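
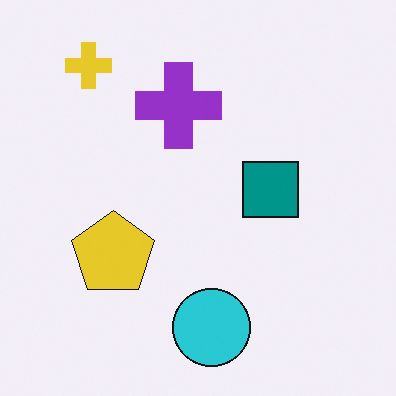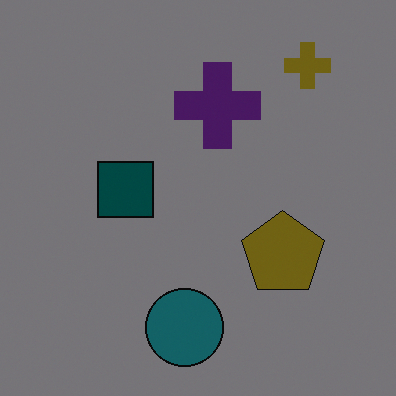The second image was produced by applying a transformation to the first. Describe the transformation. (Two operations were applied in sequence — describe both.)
The second image is the first flipped horizontally (left ↔ right), then noticeably darkened.

The yellow cross is in the top-left of the first image and the top-right of the second — shapes on opposite sides of the vertical midline have swapped in a mirror flip. Every pixel — background and shapes alike — is uniformly darkened.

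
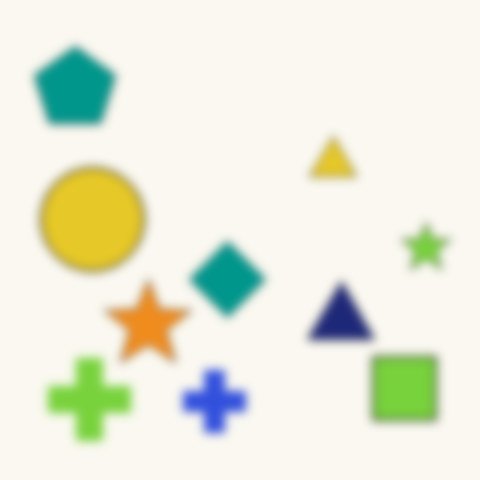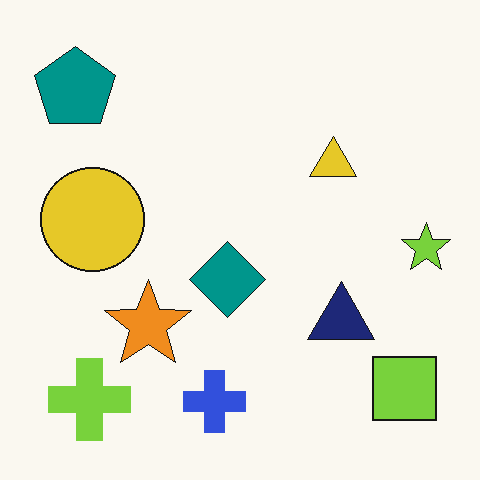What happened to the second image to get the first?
This is the original image noticeably gaussian-blurred.

Shape edges and outlines are uniformly softened across the whole image.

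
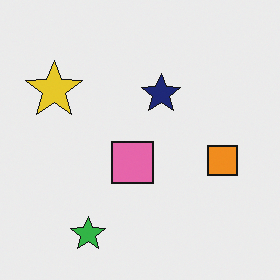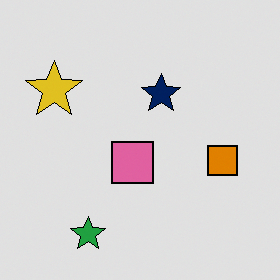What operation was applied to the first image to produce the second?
The second image is the first posterized to a reduced palette.

Each flat color has snapped to a coarser quantized level — most visibly, the near-white background has dropped to a flat grey.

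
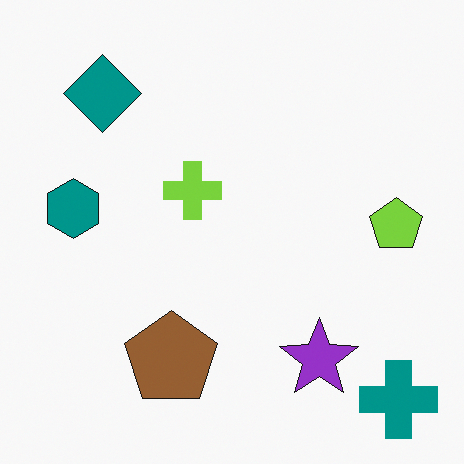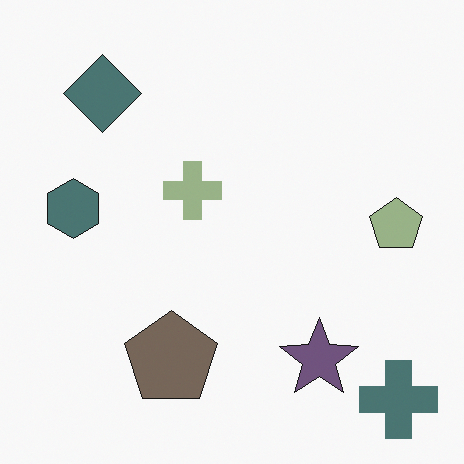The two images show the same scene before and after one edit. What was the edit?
Heavily desaturated.

All colors are more muted and greyish — a global saturation change.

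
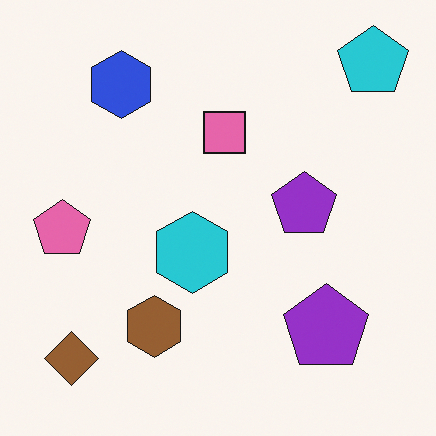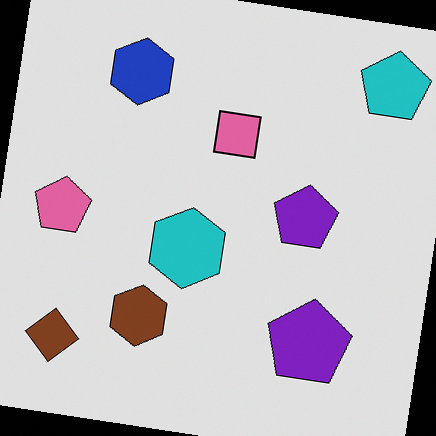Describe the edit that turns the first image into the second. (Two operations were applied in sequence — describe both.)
The transformation is: posterized to a reduced palette, then rotated clockwise by a slight angle.

Each flat color has snapped to a coarser quantized level — most visibly, the near-white background has dropped to a flat grey. Every shape is tilted by the same angle and the image corners show triangular fill wedges — a whole-image rotation by a non-right angle.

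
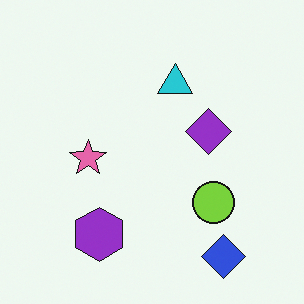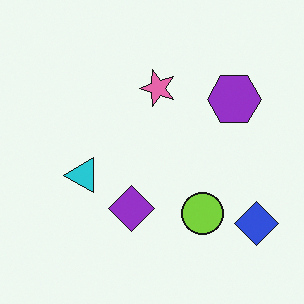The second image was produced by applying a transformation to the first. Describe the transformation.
It was transposed (reflected across the top-left ↔ bottom-right diagonal).

Shapes have swapped their row and column positions — what was in the top-right is now in the bottom-left — a diagonal reflection.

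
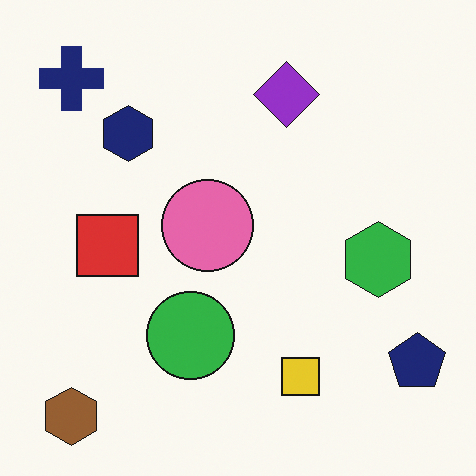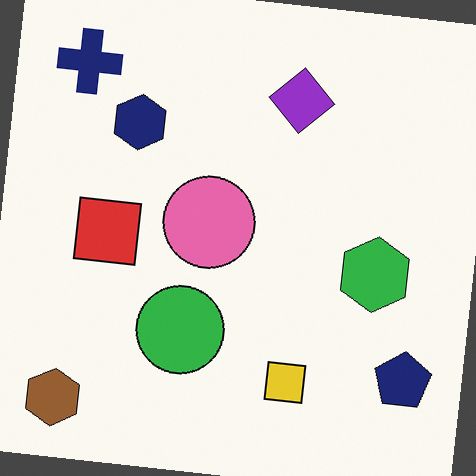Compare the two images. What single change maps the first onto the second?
Rotated clockwise by a few degrees.

Every shape is tilted by the same angle and the image corners show triangular fill wedges — a whole-image rotation by a non-right angle.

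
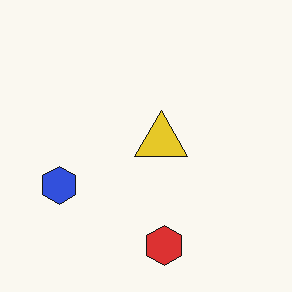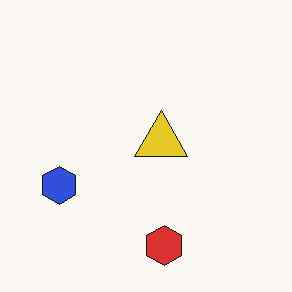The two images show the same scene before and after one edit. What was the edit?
The second image is the first given moderate JPEG compression.

Blocky 8×8 compression artifacts appear around shape edges and the flat background shows ringing — characteristic JPEG degradation.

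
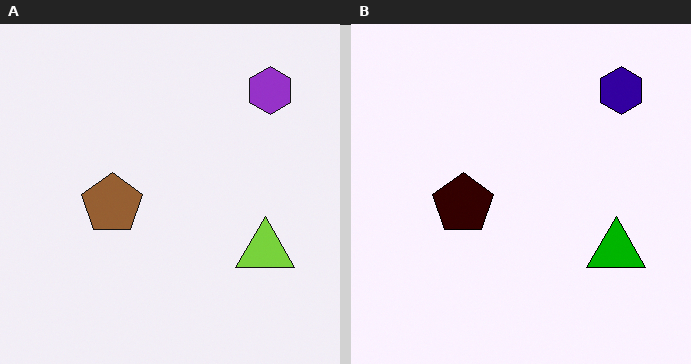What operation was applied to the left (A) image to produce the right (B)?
Given much higher contrast.

Tones are pushed away from mid-grey across the whole image — a global contrast change.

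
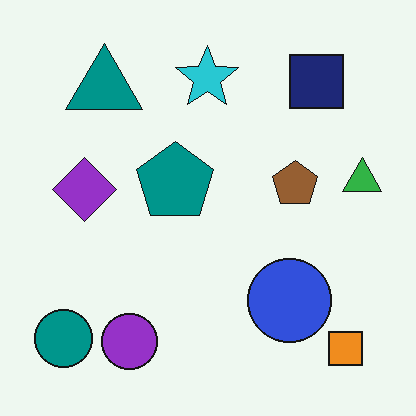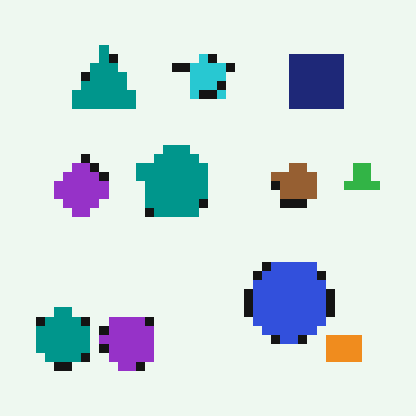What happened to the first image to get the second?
Heavily pixelated into large blocks.

Shapes are reduced to large square blocks; fine edges and outlines are lost — a downscale-then-upscale (mosaic) effect.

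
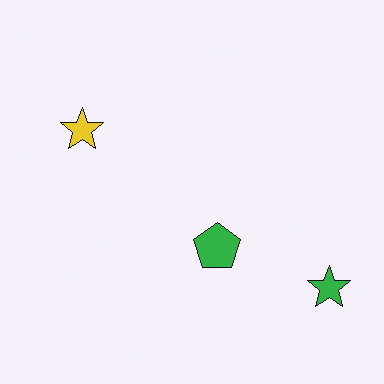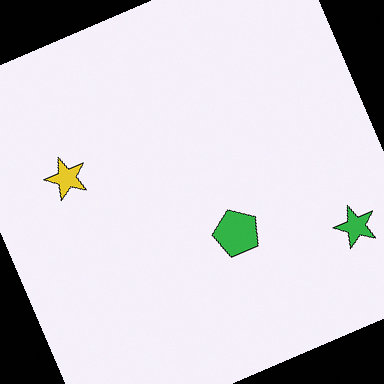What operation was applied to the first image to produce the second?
This is the original image rotated counter-clockwise by a clearly visible amount.

Every shape is tilted by the same angle and the image corners show triangular fill wedges — a whole-image rotation by a non-right angle.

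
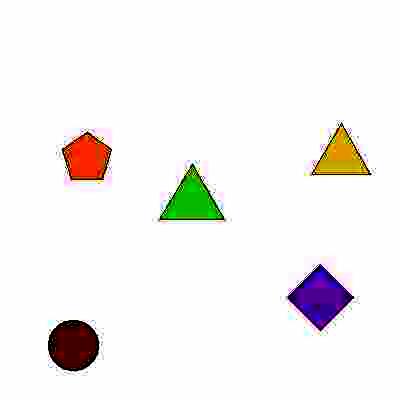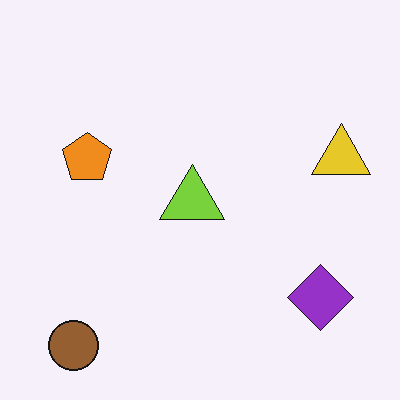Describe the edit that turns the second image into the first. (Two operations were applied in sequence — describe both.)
The image was heavily JPEG-compressed with obvious blocking artifacts, then given much higher contrast.

Blocky 8×8 compression artifacts appear around shape edges and the flat background shows ringing — characteristic JPEG degradation. Tones are pushed away from mid-grey across the whole image — a global contrast change.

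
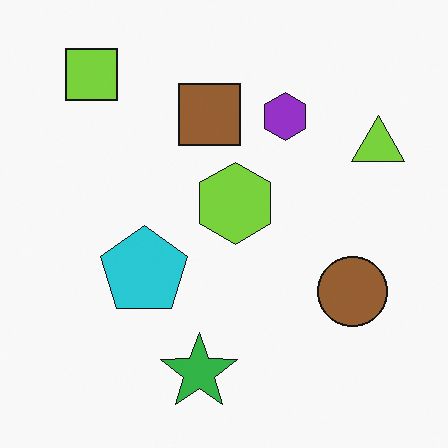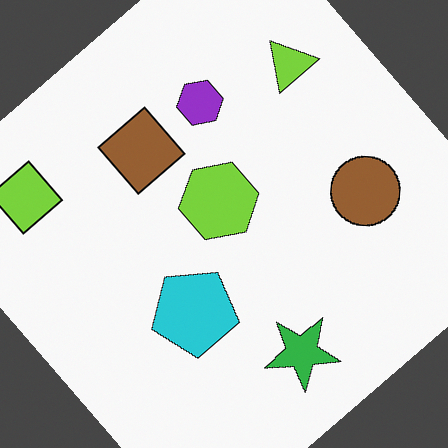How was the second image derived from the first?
The transformation is: rotated counter-clockwise by a large amount — several tens of degrees.

Every shape is tilted by the same angle and the image corners show triangular fill wedges — a whole-image rotation by a non-right angle.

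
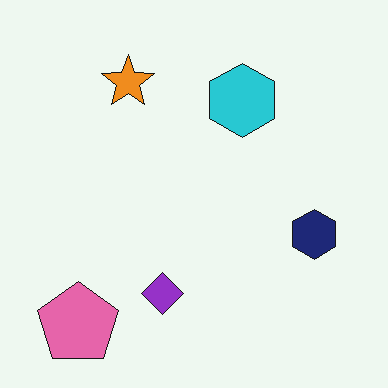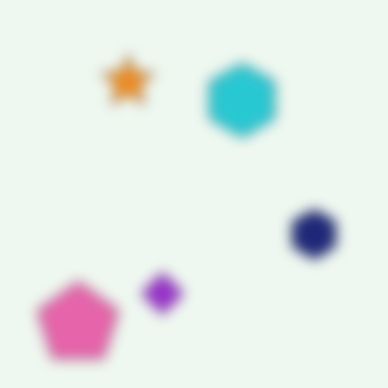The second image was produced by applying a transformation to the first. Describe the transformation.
The transformation is: strongly gaussian-blurred.

Shape edges and outlines are uniformly softened across the whole image.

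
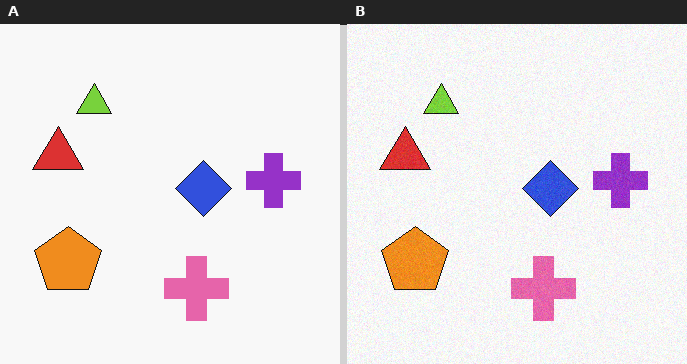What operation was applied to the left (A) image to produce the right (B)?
The transformation is: degraded with a light layer of grain.

Random speckle covers the whole image, including the flat background.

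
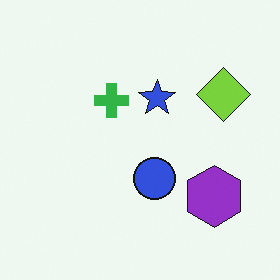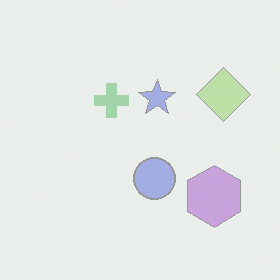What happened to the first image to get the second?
Given much lower contrast.

Tones are pushed toward mid-grey across the whole image — a global contrast change.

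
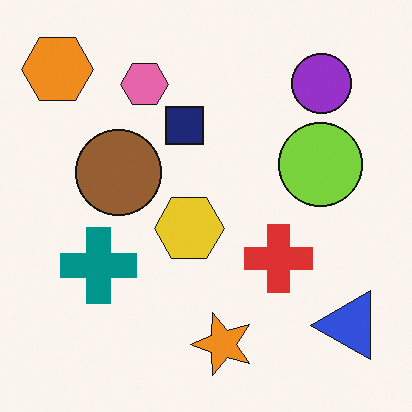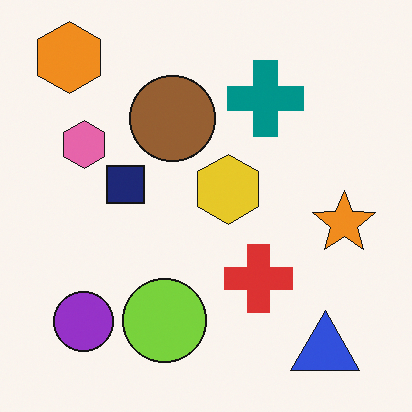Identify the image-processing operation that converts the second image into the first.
Transposed (reflected across the top-left ↔ bottom-right diagonal).

Shapes have swapped their row and column positions — what was in the top-right is now in the bottom-left — a diagonal reflection.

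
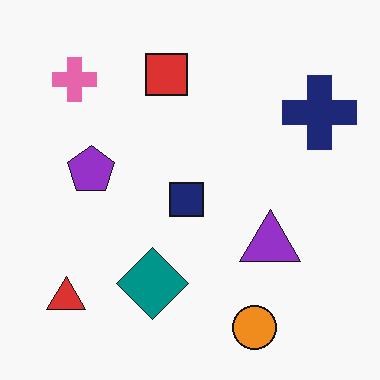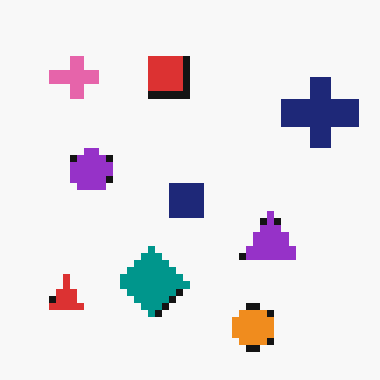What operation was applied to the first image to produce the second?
It was moderately pixelated.

Shapes are reduced to large square blocks; fine edges and outlines are lost — a downscale-then-upscale (mosaic) effect.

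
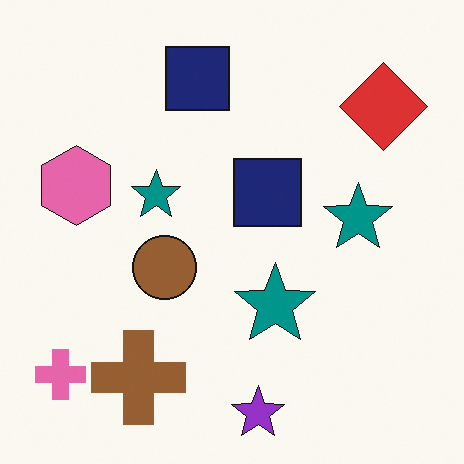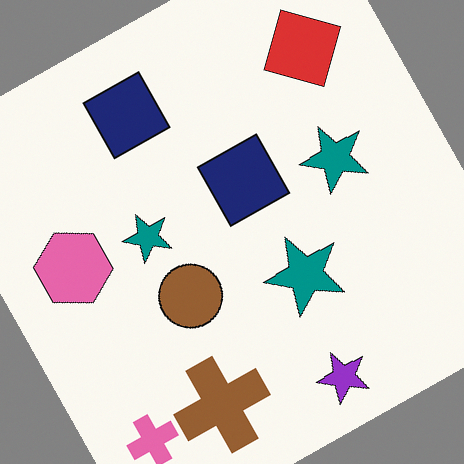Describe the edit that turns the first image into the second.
Rotated counter-clockwise by a clearly visible amount.

Every shape is tilted by the same angle and the image corners show triangular fill wedges — a whole-image rotation by a non-right angle.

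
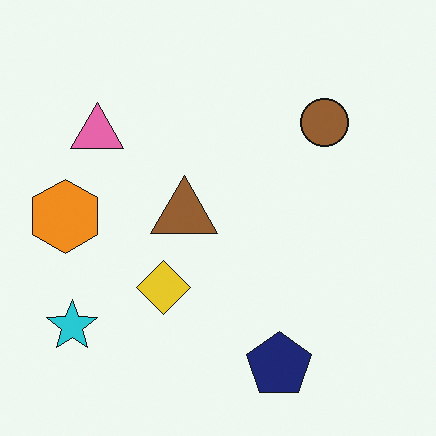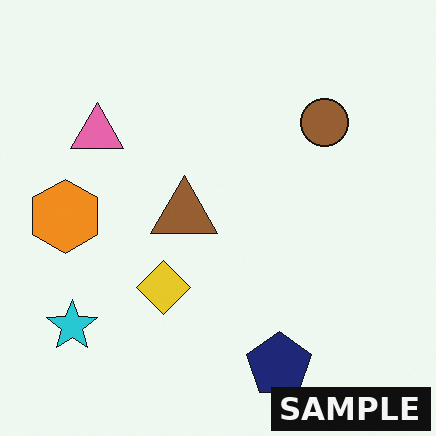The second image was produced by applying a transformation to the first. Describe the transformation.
It was watermarked with the text "SAMPLE" in the lower-right corner.

A dark label reading "SAMPLE" appears in the lower-right corner.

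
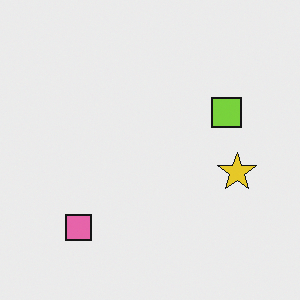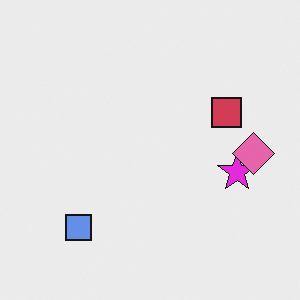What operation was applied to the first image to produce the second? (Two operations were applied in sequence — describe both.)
It was hue-shifted through roughly half the color wheel, then overlaid with an additional pink diamond.

Every shape's color has rotated by the same amount around the hue wheel — a uniform hue shift. A pink diamond appears in the second image that is absent from the first.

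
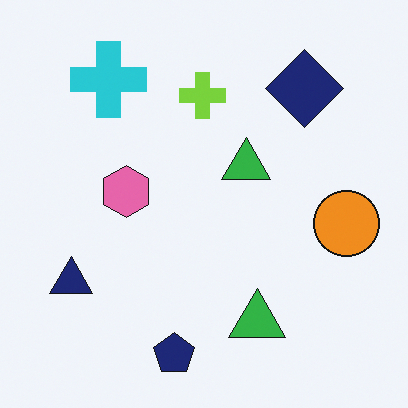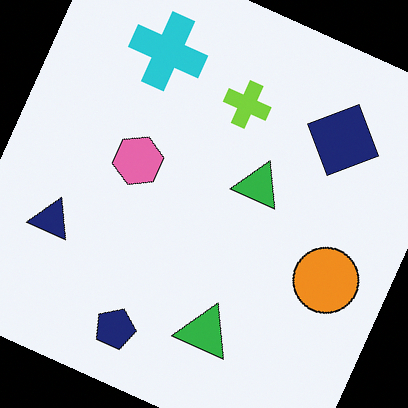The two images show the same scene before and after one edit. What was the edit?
This is the original image rotated clockwise by a moderate amount.

Every shape is tilted by the same angle and the image corners show triangular fill wedges — a whole-image rotation by a non-right angle.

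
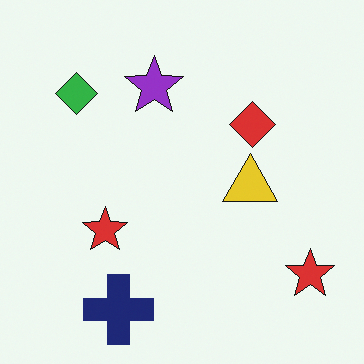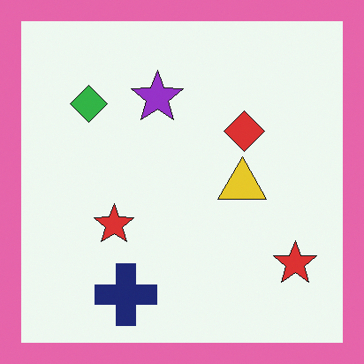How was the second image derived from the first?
The image was framed with a pink border.

A solid pink frame runs around the edge of the second image, with the content slightly shrunk inside it.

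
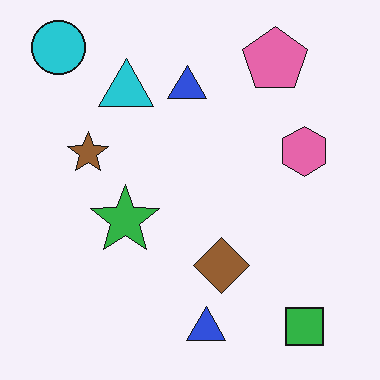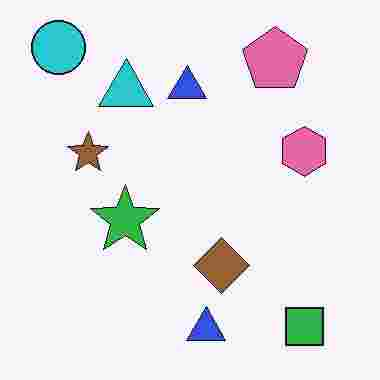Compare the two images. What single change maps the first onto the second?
The second image is the first degraded with heavy JPEG compression.

Blocky 8×8 compression artifacts appear around shape edges and the flat background shows ringing — characteristic JPEG degradation.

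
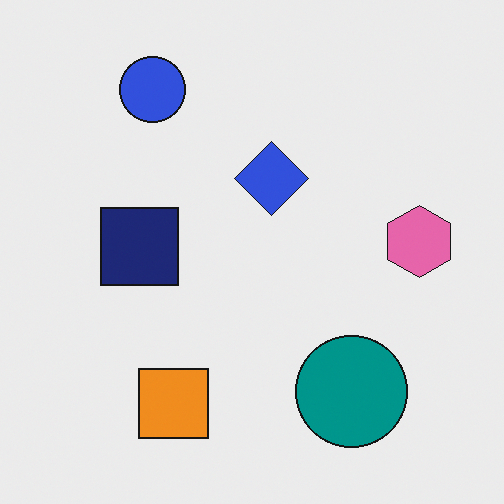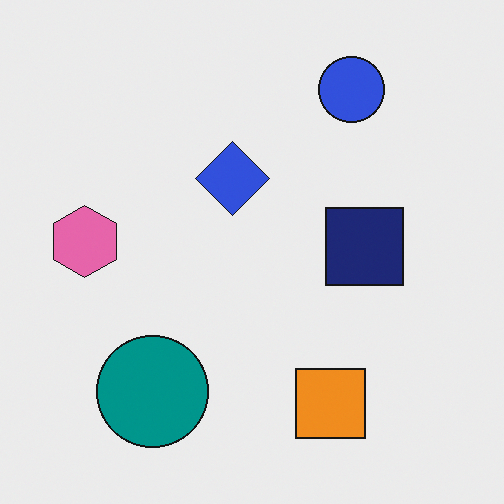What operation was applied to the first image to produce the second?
This is the original image flipped horizontally (left ↔ right).

The pink hexagon is in the right of the first image and the left of the second — shapes on opposite sides of the vertical midline have swapped in a mirror flip.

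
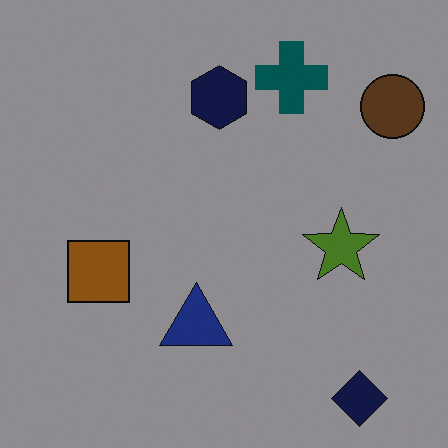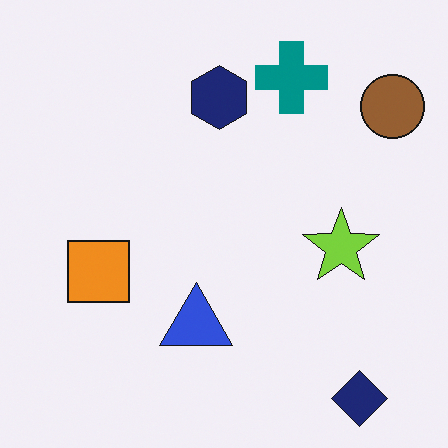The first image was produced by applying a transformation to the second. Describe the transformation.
This is the original image darkened a lot.

Every pixel — background and shapes alike — is uniformly darkened.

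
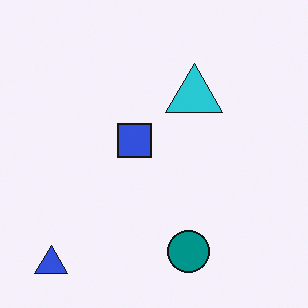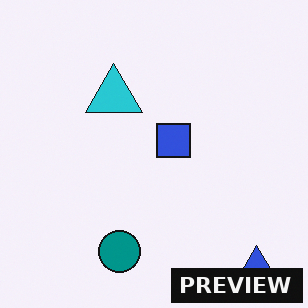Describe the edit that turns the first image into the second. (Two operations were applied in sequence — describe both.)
Flipped horizontally (left ↔ right), then watermarked with the text "PREVIEW" in the lower-right corner.

The blue triangle is in the bottom-left of the first image and the bottom-right of the second — shapes on opposite sides of the vertical midline have swapped in a mirror flip. A dark label reading "PREVIEW" appears in the lower-right corner.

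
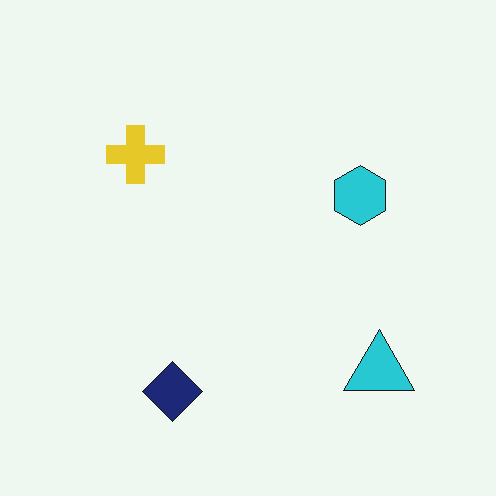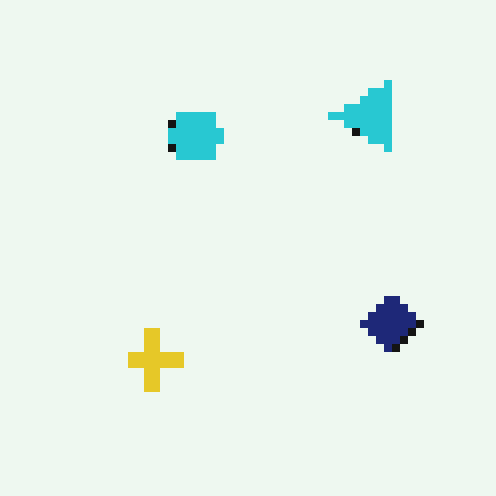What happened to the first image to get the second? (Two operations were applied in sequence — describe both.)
This is the original image rotated 90° counter-clockwise, then moderately pixelated.

The cyan triangle sits in the bottom-right of the first image and the top-right of the second — consistent with a whole-image 90° counter-clockwise rotation. Shapes are reduced to large square blocks; fine edges and outlines are lost — a downscale-then-upscale (mosaic) effect.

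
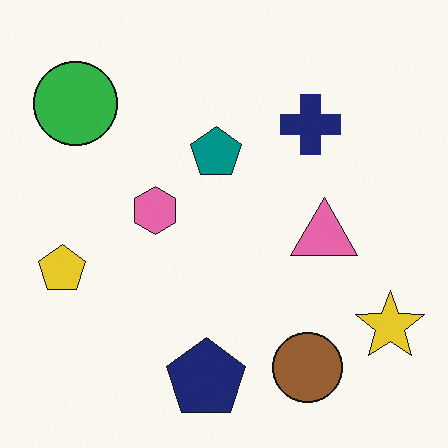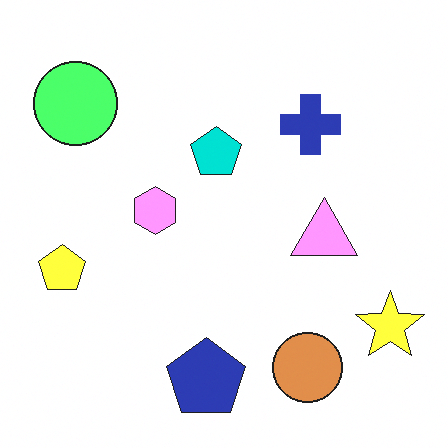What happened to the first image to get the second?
It was noticeably brightened.

Every pixel — background and shapes alike — is uniformly brightened.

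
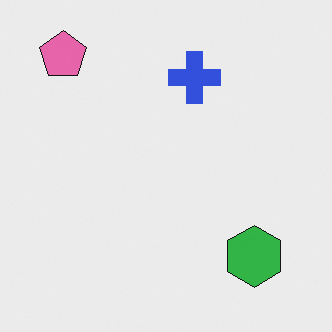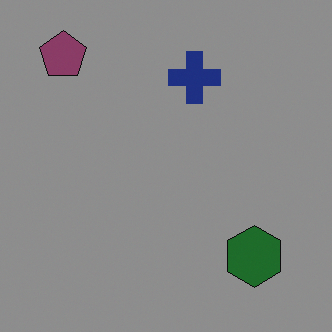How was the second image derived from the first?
The image was noticeably darkened.

Every pixel — background and shapes alike — is uniformly darkened.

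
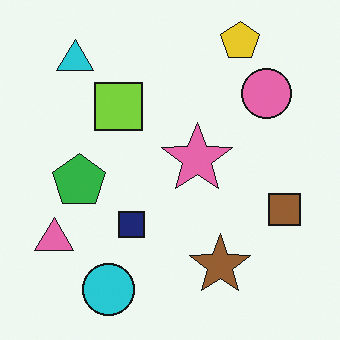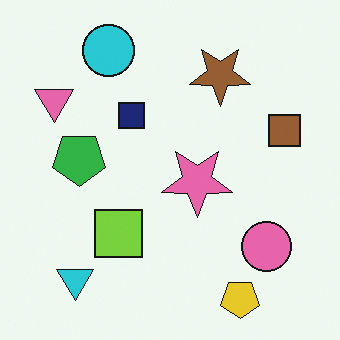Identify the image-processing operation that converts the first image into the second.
Flipped vertically (top ↔ bottom).

The yellow pentagon is in the top-right of the first image and the bottom-right of the second — shapes on opposite sides of the horizontal midline have swapped in a mirror flip.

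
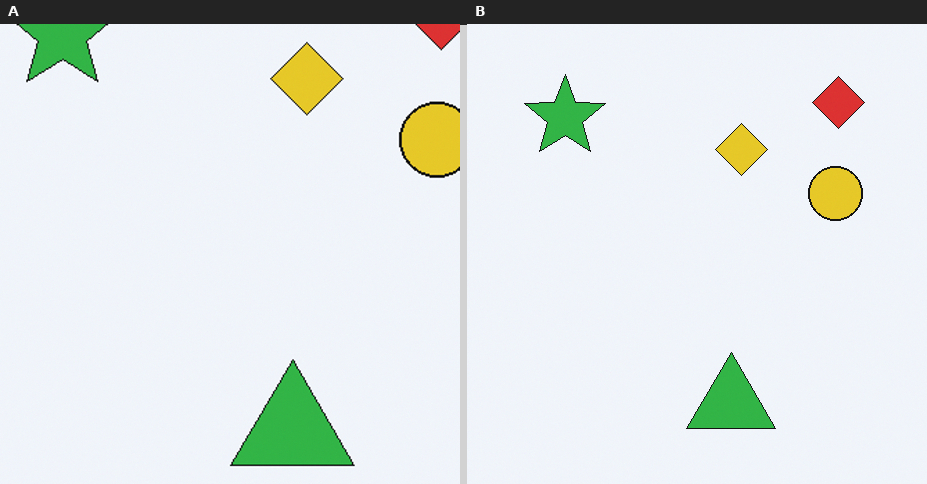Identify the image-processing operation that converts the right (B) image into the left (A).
Cropped slightly and scaled back up.

The visible shapes are larger and the field of view is narrower; shapes near the original edges may be partly or wholly outside the frame — a crop-and-rescale.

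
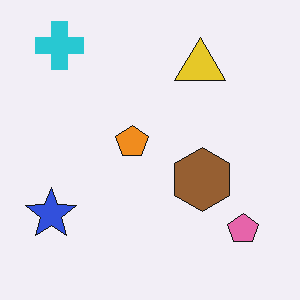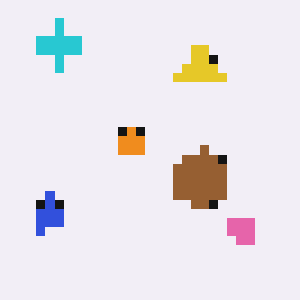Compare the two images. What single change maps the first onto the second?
This is the original image coarsely pixelated.

Shapes are reduced to large square blocks; fine edges and outlines are lost — a downscale-then-upscale (mosaic) effect.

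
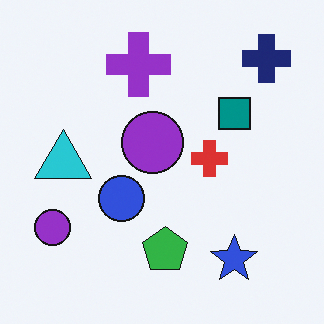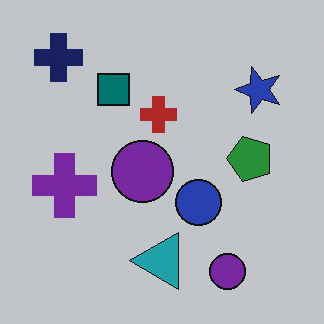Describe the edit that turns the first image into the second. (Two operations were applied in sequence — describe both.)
The image was rotated 90° counter-clockwise, then slightly darkened.

The navy cross sits in the top-right of the first image and the top-left of the second — consistent with a whole-image 90° counter-clockwise rotation. Every pixel — background and shapes alike — is uniformly darkened.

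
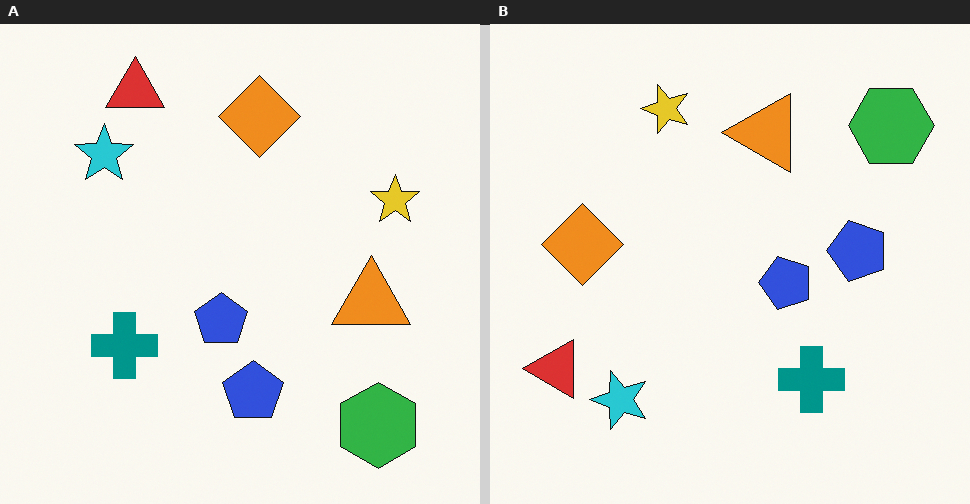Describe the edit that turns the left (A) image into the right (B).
The image was rotated 90° counter-clockwise.

The green hexagon sits in the bottom-right of the left (A) image and the top-right of the right (B) — consistent with a whole-image 90° counter-clockwise rotation.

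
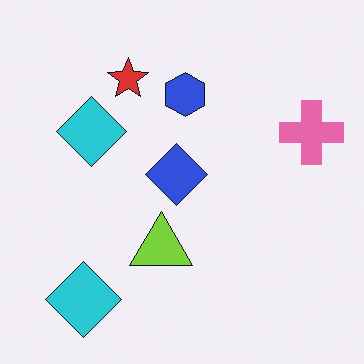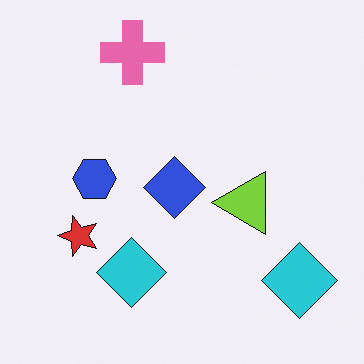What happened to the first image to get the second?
The second image is the first rotated 90° counter-clockwise.

The pink cross sits in the right of the first image and the top of the second — consistent with a whole-image 90° counter-clockwise rotation.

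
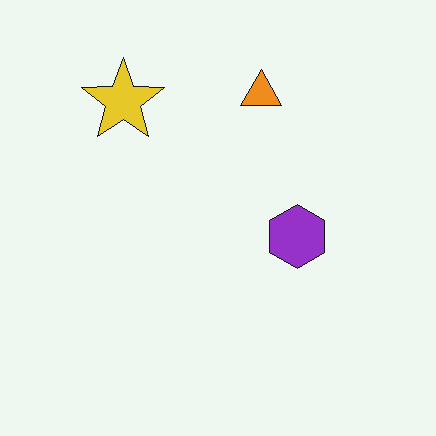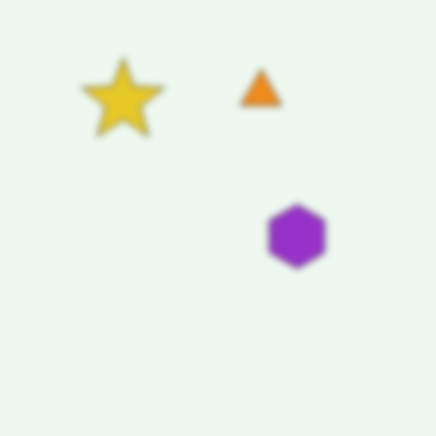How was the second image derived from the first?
Moderately blurred.

Shape edges and outlines are uniformly softened across the whole image.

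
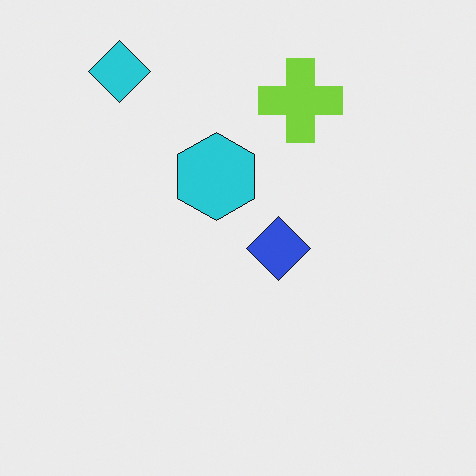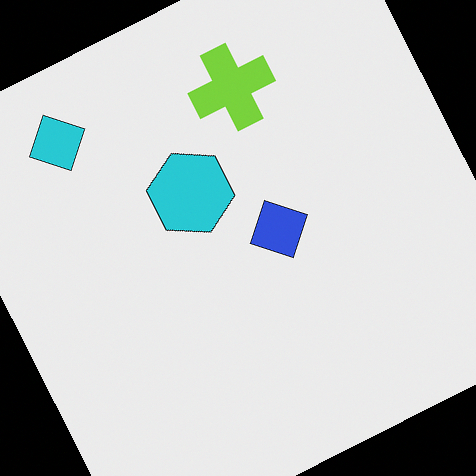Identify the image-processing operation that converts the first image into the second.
This is the original image rotated counter-clockwise by a moderate amount.

Every shape is tilted by the same angle and the image corners show triangular fill wedges — a whole-image rotation by a non-right angle.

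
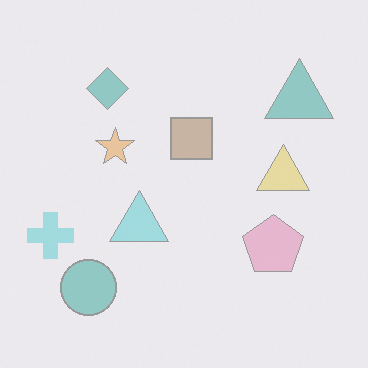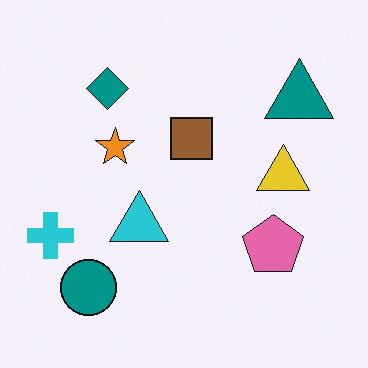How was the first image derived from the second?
The image was given much lower contrast.

Tones are pushed toward mid-grey across the whole image — a global contrast change.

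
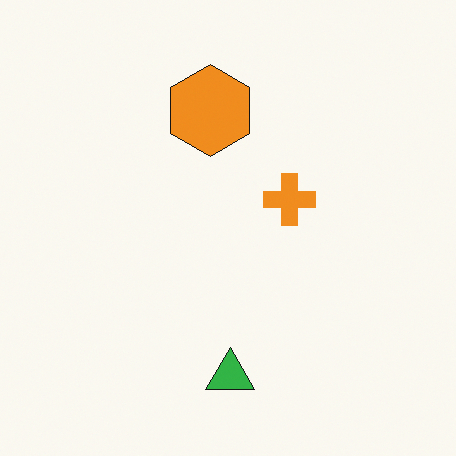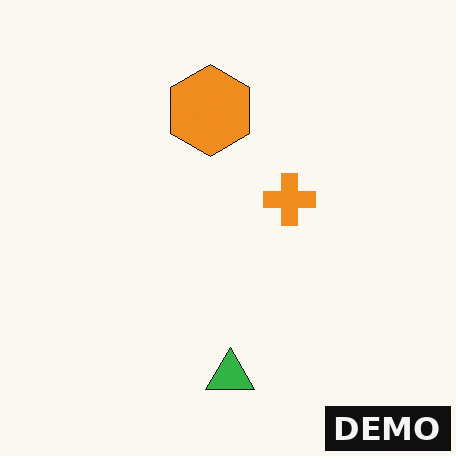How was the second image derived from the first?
The transformation is: watermarked with the text "DEMO" in the lower-right corner.

A dark label reading "DEMO" appears in the lower-right corner.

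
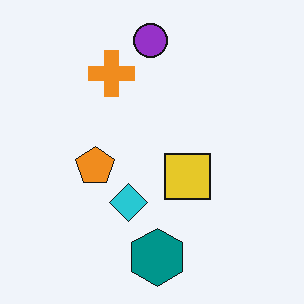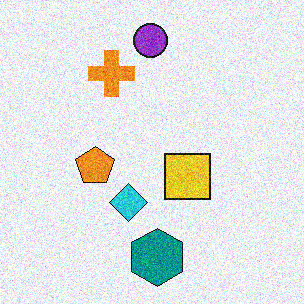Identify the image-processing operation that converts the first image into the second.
It was degraded with heavy additive noise.

Random speckle covers the whole image, including the flat background.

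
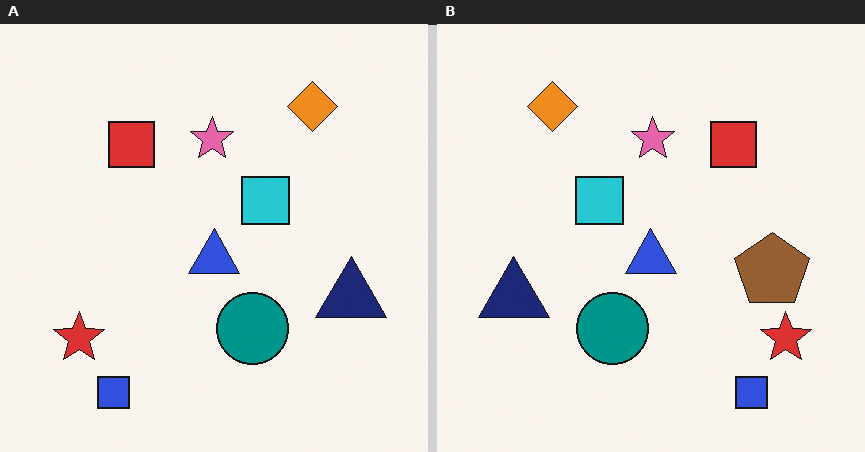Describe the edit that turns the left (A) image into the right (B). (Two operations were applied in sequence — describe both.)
The image was flipped horizontally (left ↔ right), then overlaid with an additional brown pentagon.

The navy triangle is in the right of the left (A) image and the left of the right (B) — shapes on opposite sides of the vertical midline have swapped in a mirror flip. A brown pentagon appears in the right (B) image that is absent from the left (A).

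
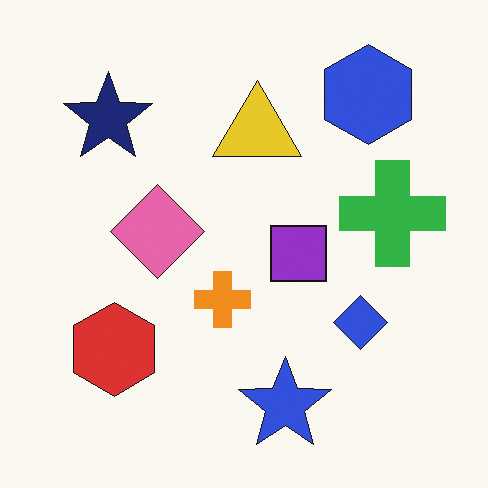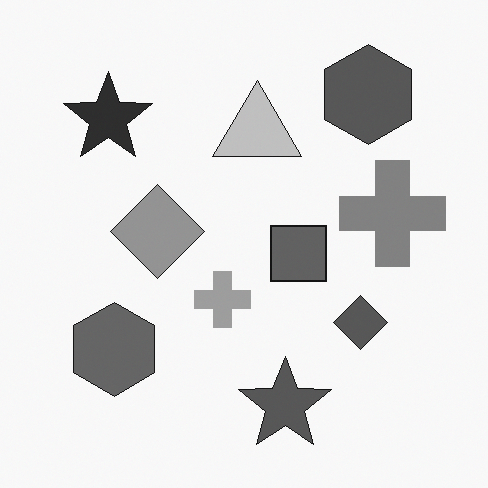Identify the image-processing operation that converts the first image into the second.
The transformation is: converted to grayscale.

All color is removed — every shape is now a shade of grey.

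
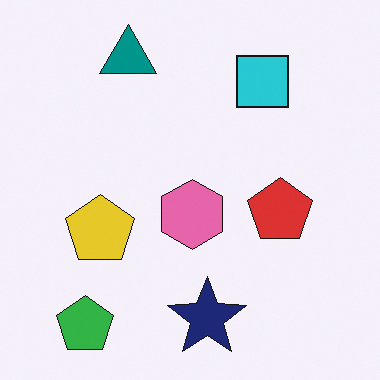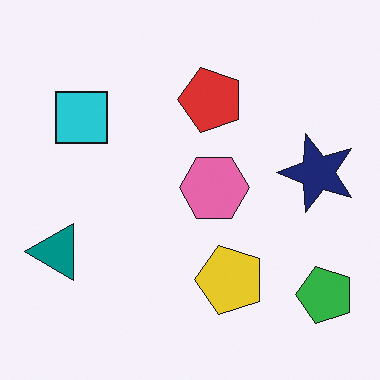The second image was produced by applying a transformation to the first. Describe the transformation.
It was rotated 90° counter-clockwise.

The green pentagon sits in the bottom-left of the first image and the bottom-right of the second — consistent with a whole-image 90° counter-clockwise rotation.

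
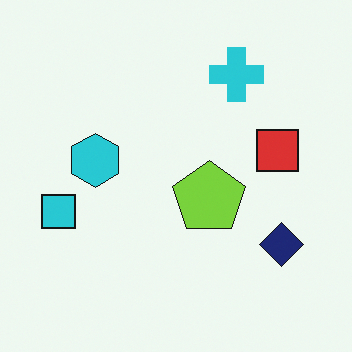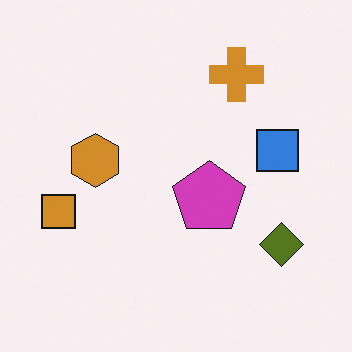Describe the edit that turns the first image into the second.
This is the original image hue-shifted by a large amount.

Every shape's color has rotated by the same amount around the hue wheel — a uniform hue shift.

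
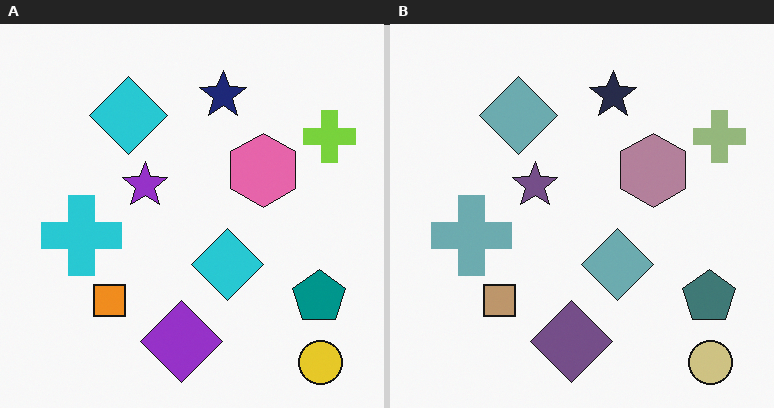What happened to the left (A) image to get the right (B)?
The right (B) image is the left (A) made much more muted (saturation change).

All colors are more muted and greyish — a global saturation change.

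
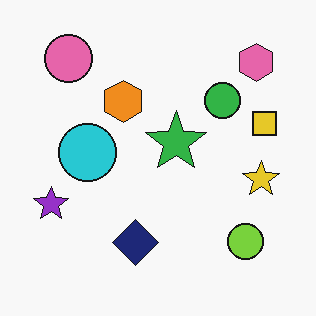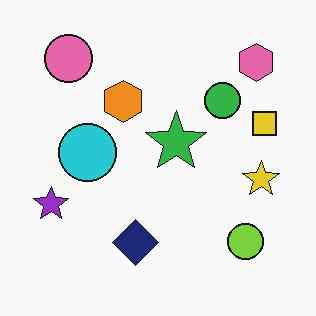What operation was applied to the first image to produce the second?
The image was given moderate JPEG compression.

Blocky 8×8 compression artifacts appear around shape edges and the flat background shows ringing — characteristic JPEG degradation.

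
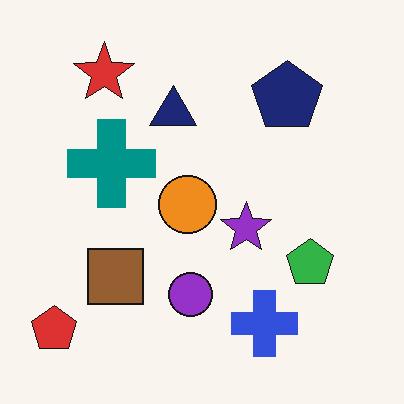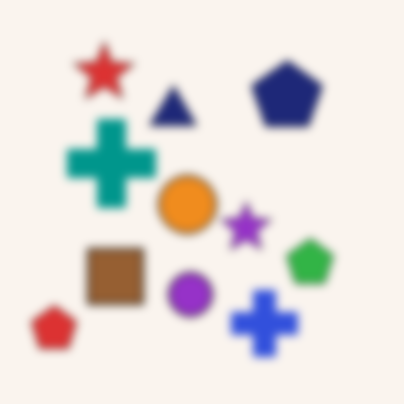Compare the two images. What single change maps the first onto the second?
This is the original image moderately blurred.

Shape edges and outlines are uniformly softened across the whole image.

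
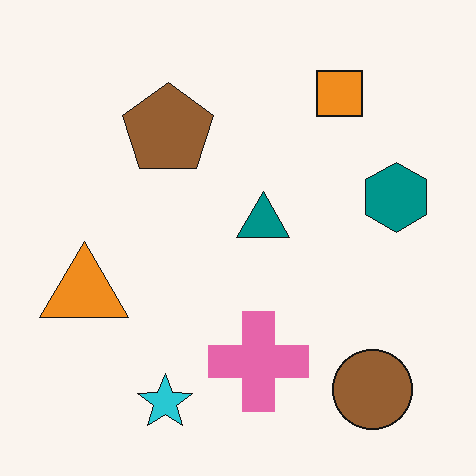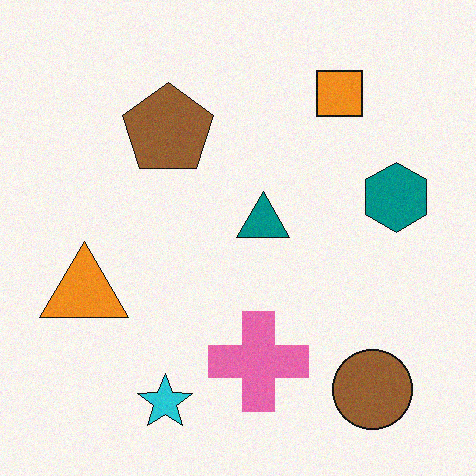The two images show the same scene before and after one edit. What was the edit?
Degraded with a light layer of grain.

Random speckle covers the whole image, including the flat background.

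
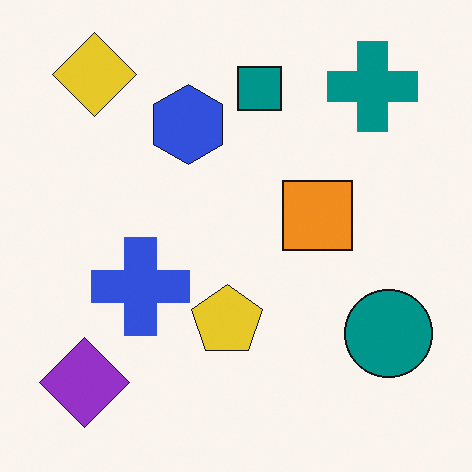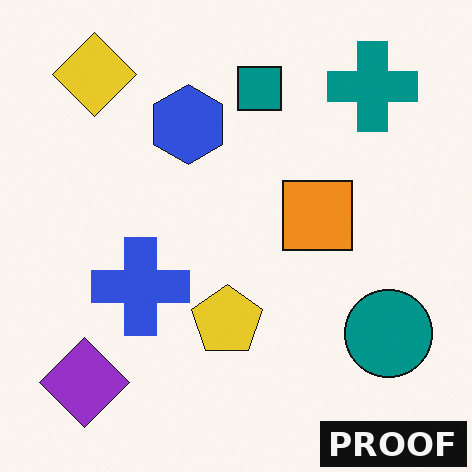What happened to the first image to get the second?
This is the original image watermarked with the text "PROOF" in the lower-right corner.

A dark label reading "PROOF" appears in the lower-right corner.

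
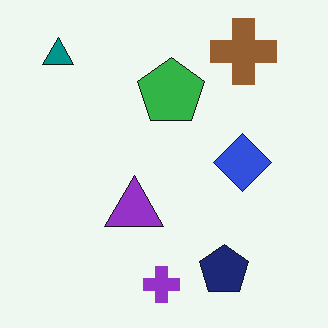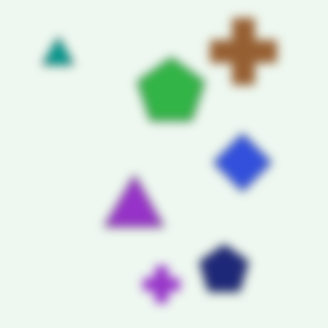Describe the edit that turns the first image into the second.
The transformation is: strongly gaussian-blurred.

Shape edges and outlines are uniformly softened across the whole image.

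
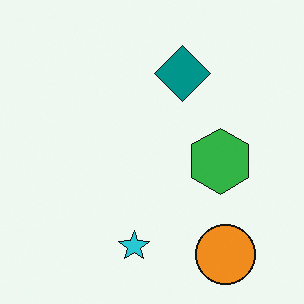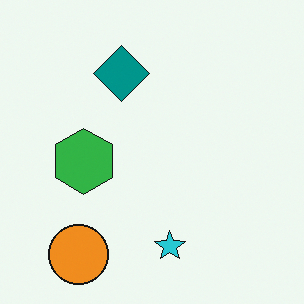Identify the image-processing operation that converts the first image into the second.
It was flipped horizontally (left ↔ right).

The orange circle is in the bottom-right of the first image and the bottom-left of the second — shapes on opposite sides of the vertical midline have swapped in a mirror flip.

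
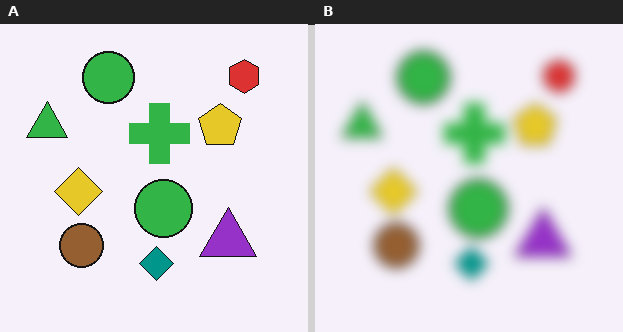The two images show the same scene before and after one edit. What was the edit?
Heavily blurred.

Shape edges and outlines are uniformly softened across the whole image.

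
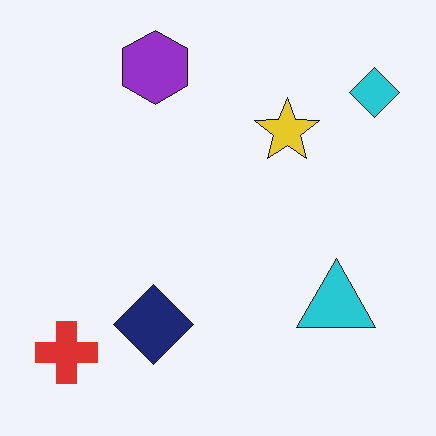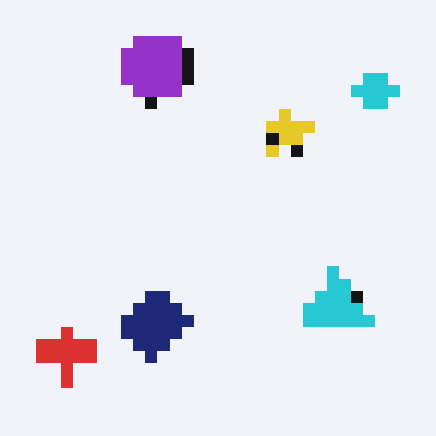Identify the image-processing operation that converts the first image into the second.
This is the original image coarsely pixelated.

Shapes are reduced to large square blocks; fine edges and outlines are lost — a downscale-then-upscale (mosaic) effect.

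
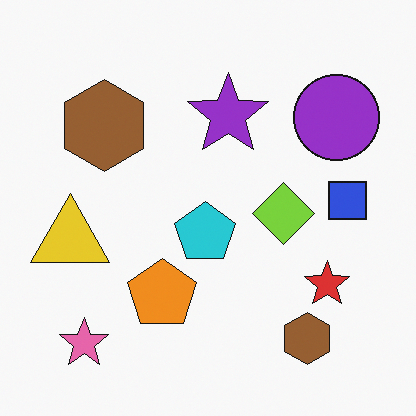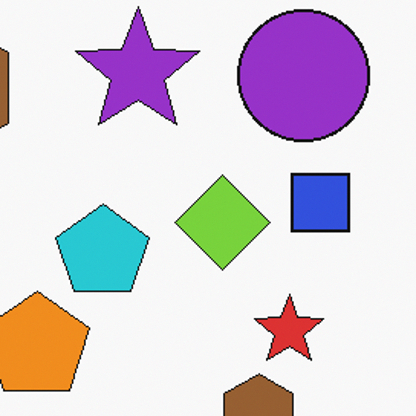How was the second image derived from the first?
The image was cropped to a modestly smaller region and rescaled.

The visible shapes are larger and the field of view is narrower; shapes near the original edges may be partly or wholly outside the frame — a crop-and-rescale.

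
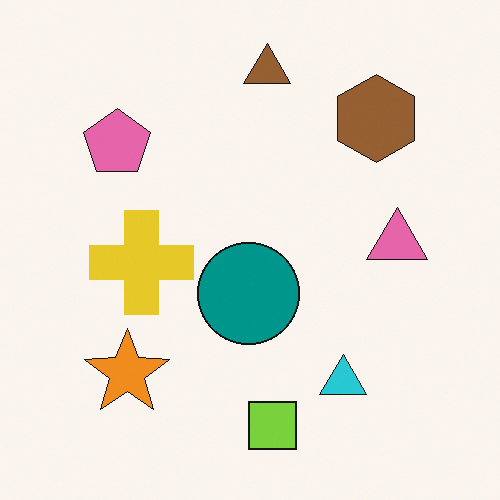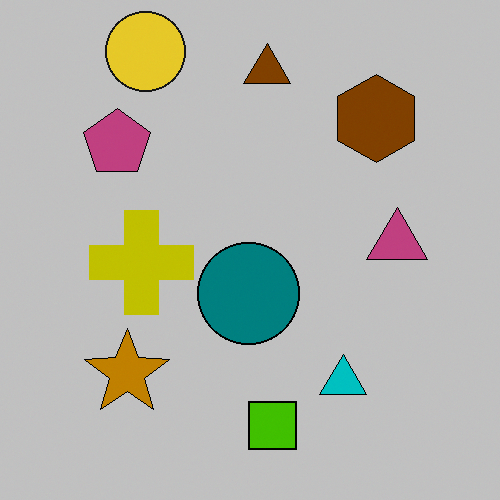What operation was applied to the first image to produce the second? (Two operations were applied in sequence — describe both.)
The image was aggressively posterized, then overlaid with an additional yellow circle.

Each flat color has snapped to a coarser quantized level — most visibly, the near-white background has dropped to a flat grey. A yellow circle appears in the second image that is absent from the first.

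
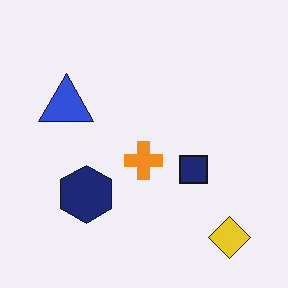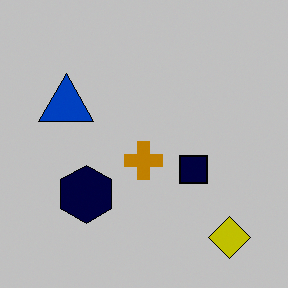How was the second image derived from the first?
The image was aggressively posterized.

Each flat color has snapped to a coarser quantized level — most visibly, the near-white background has dropped to a flat grey.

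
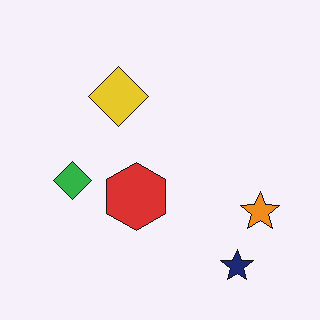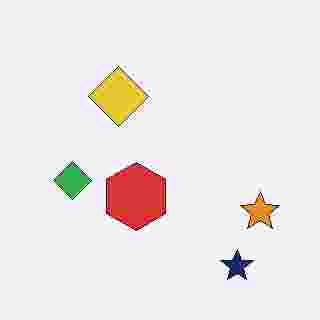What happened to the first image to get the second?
This is the original image degraded with heavy JPEG compression.

Blocky 8×8 compression artifacts appear around shape edges and the flat background shows ringing — characteristic JPEG degradation.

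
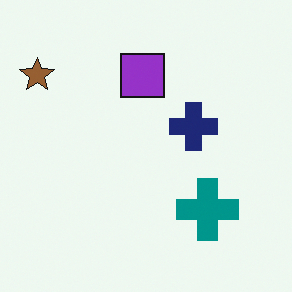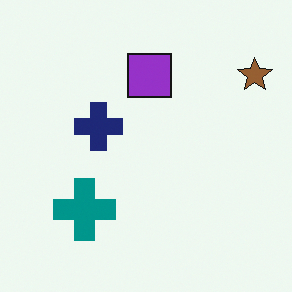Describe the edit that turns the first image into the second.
The second image is the first flipped horizontally (left ↔ right).

The brown star is in the top-left of the first image and the top-right of the second — shapes on opposite sides of the vertical midline have swapped in a mirror flip.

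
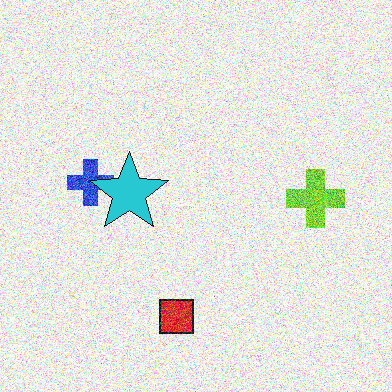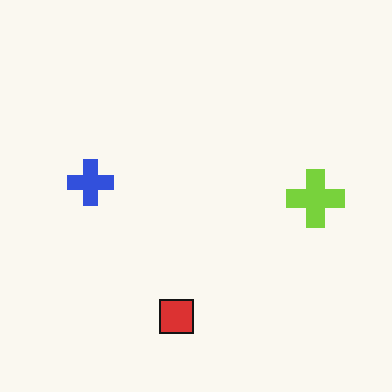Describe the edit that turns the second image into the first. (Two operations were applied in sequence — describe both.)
Degraded with heavy additive noise, then overlaid with an additional cyan star.

Random speckle covers the whole image, including the flat background. A cyan star appears in the first image that is absent from the second.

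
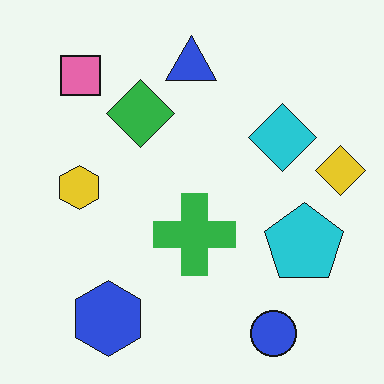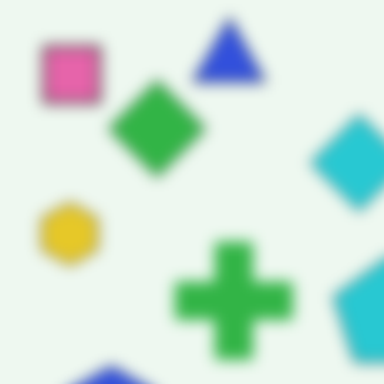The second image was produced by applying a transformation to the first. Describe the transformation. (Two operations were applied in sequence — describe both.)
The transformation is: heavily blurred, then cropped to a modestly smaller region and rescaled.

Shape edges and outlines are uniformly softened across the whole image. The visible shapes are larger and the field of view is narrower; shapes near the original edges may be partly or wholly outside the frame — a crop-and-rescale.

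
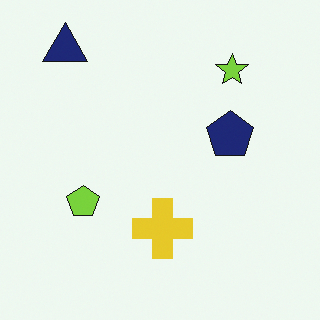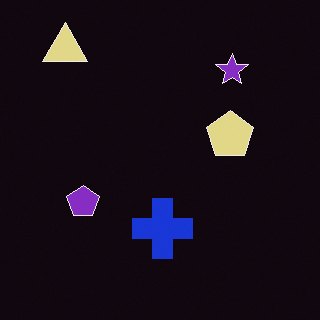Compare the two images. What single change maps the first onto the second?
The transformation is: color-inverted (negative).

The light background has become dark and every shape's color is its complement — a photographic negative.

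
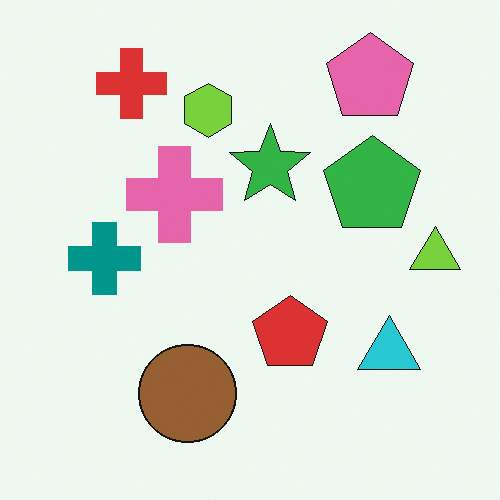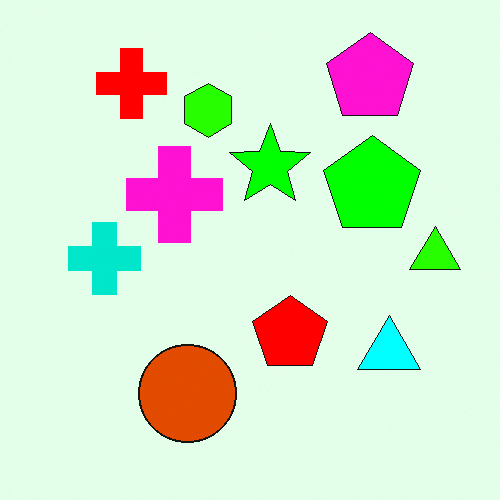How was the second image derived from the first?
It was heavily oversaturated.

All colors are more vivid — a global saturation change.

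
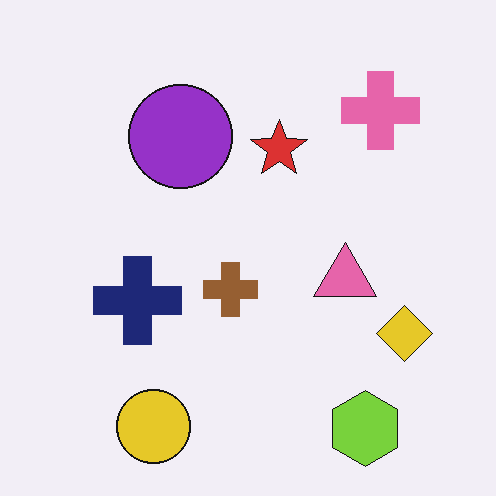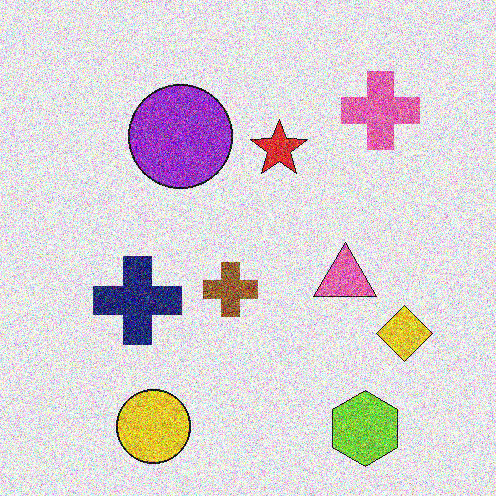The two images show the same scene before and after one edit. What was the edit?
The image was degraded with heavy additive noise.

Random speckle covers the whole image, including the flat background.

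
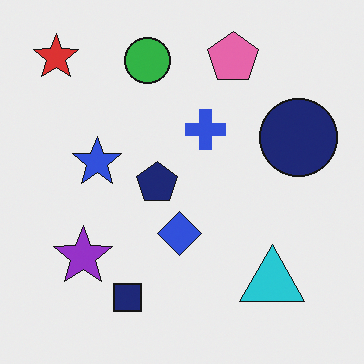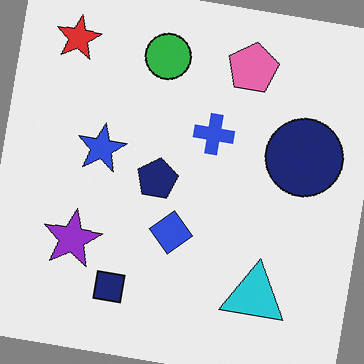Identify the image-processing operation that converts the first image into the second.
This is the original image rotated clockwise by a slight angle.

Every shape is tilted by the same angle and the image corners show triangular fill wedges — a whole-image rotation by a non-right angle.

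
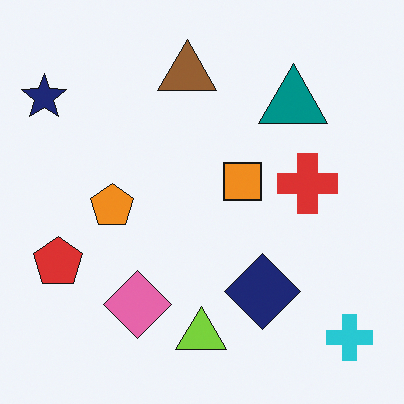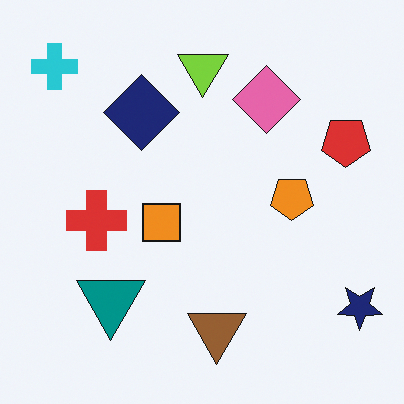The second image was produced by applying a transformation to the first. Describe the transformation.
This is the original image rotated 180°.

The cyan cross sits in the bottom-right of the first image and the top-left of the second — consistent with a whole-image 180° rotation.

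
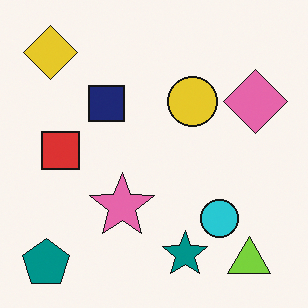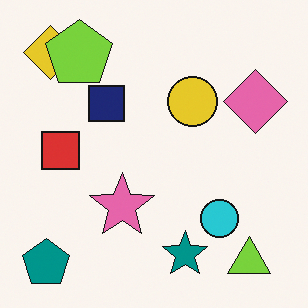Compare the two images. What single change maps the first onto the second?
This is the original image overlaid with an additional lime pentagon.

A lime pentagon appears in the second image that is absent from the first.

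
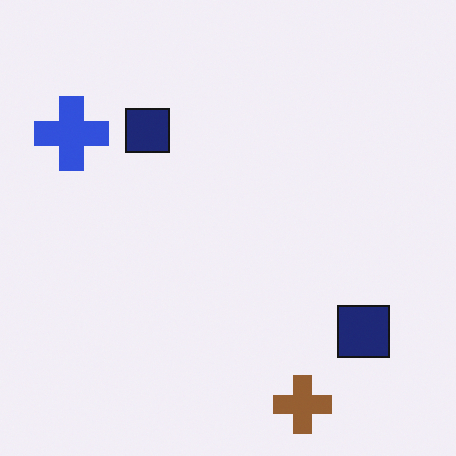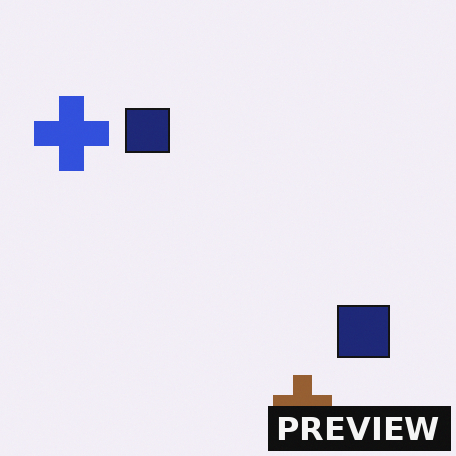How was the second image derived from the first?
The image was watermarked with the text "PREVIEW" in the lower-right corner.

A dark label reading "PREVIEW" appears in the lower-right corner.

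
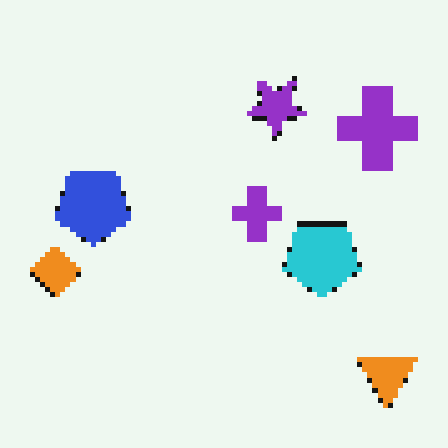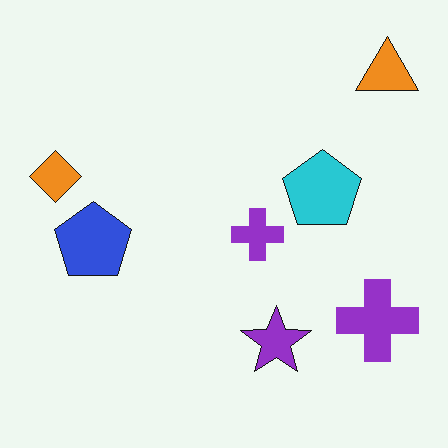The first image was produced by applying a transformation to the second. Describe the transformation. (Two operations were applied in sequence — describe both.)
It was flipped vertically (top ↔ bottom), then mildly pixelated.

The orange triangle is in the top-right of the second image and the bottom-right of the first — shapes on opposite sides of the horizontal midline have swapped in a mirror flip. Shapes are reduced to large square blocks; fine edges and outlines are lost — a downscale-then-upscale (mosaic) effect.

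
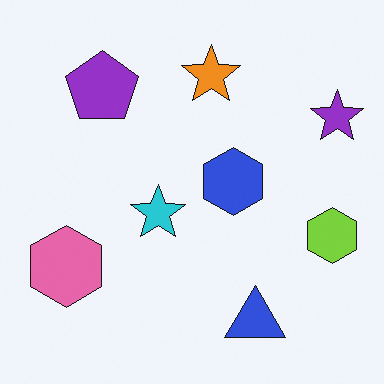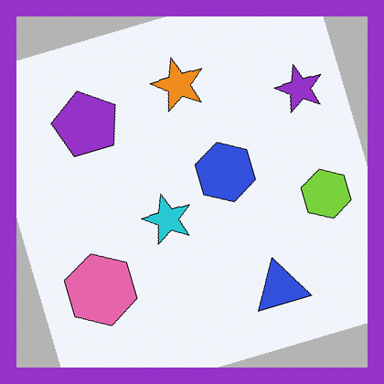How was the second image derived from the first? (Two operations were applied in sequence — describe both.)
The image was rotated counter-clockwise by a moderate amount, then framed with a purple border.

Every shape is tilted by the same angle and the image corners show triangular fill wedges — a whole-image rotation by a non-right angle. A solid purple frame runs around the edge of the second image, with the content slightly shrunk inside it.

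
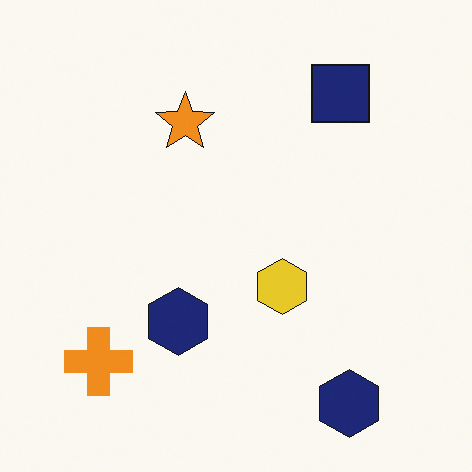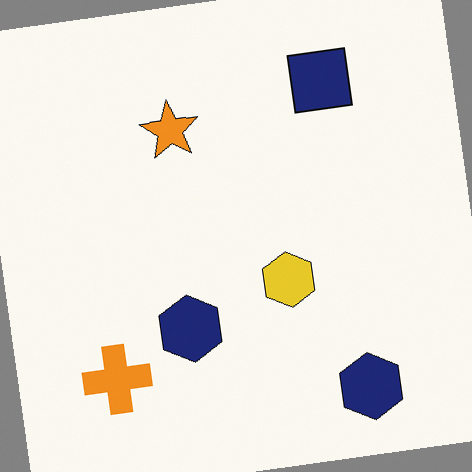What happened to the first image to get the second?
It was rotated counter-clockwise by a slight angle.

Every shape is tilted by the same angle and the image corners show triangular fill wedges — a whole-image rotation by a non-right angle.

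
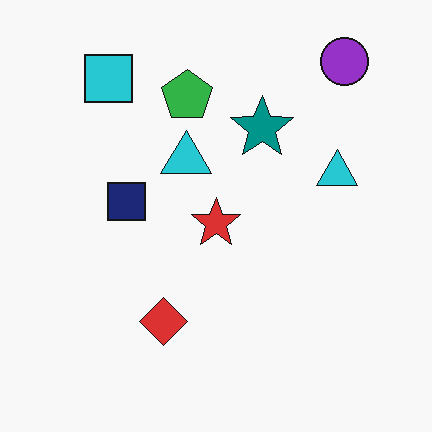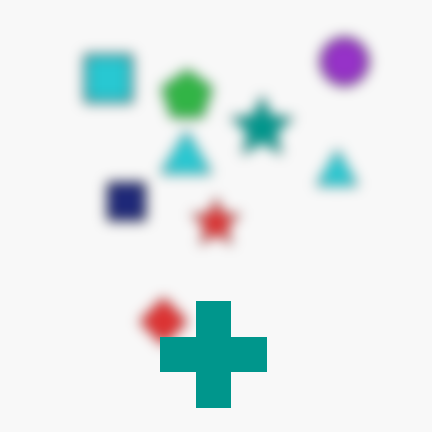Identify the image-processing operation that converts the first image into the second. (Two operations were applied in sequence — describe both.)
The image was strongly gaussian-blurred, then overlaid with an additional teal cross.

Shape edges and outlines are uniformly softened across the whole image. A teal cross appears in the second image that is absent from the first.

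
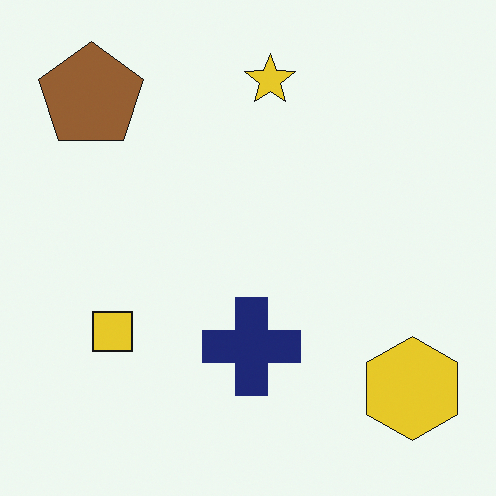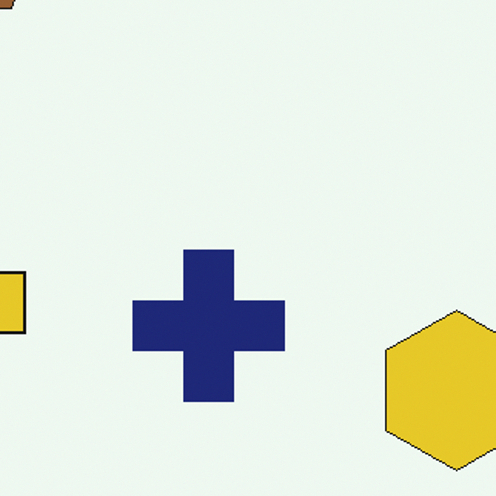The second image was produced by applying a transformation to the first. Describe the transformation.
The transformation is: cropped slightly and scaled back up.

The visible shapes are larger and the field of view is narrower; shapes near the original edges may be partly or wholly outside the frame — a crop-and-rescale.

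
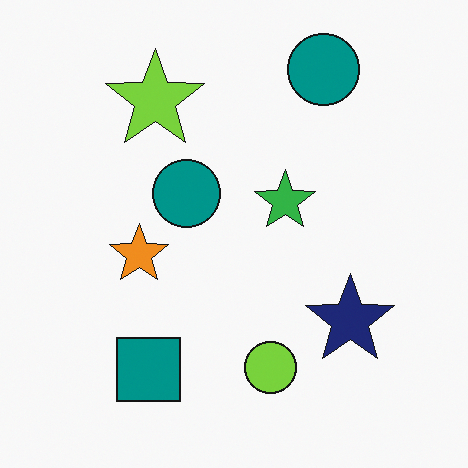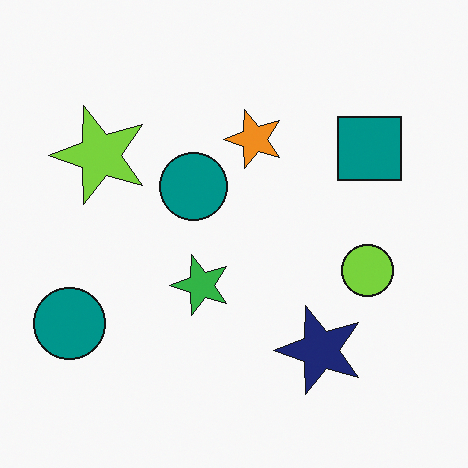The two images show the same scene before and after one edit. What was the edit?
The transformation is: transposed (reflected across the top-left ↔ bottom-right diagonal).

Shapes have swapped their row and column positions — what was in the top-right is now in the bottom-left — a diagonal reflection.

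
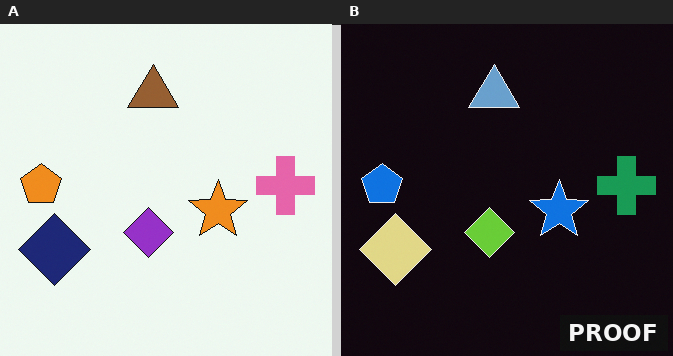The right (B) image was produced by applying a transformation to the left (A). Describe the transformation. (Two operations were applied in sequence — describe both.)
The right (B) image is the left (A) color-inverted (negative), then watermarked with the text "PROOF" in the lower-right corner.

The light background has become dark and every shape's color is its complement — a photographic negative. A dark label reading "PROOF" appears in the lower-right corner.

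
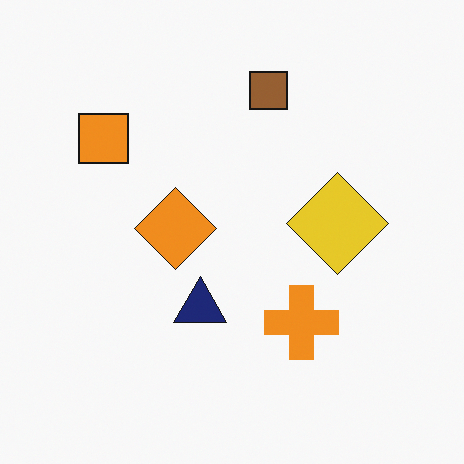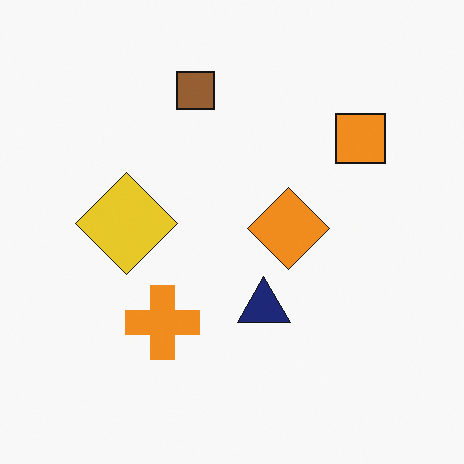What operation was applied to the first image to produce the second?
Flipped horizontally (left ↔ right).

The orange square is in the top-left of the first image and the top-right of the second — shapes on opposite sides of the vertical midline have swapped in a mirror flip.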